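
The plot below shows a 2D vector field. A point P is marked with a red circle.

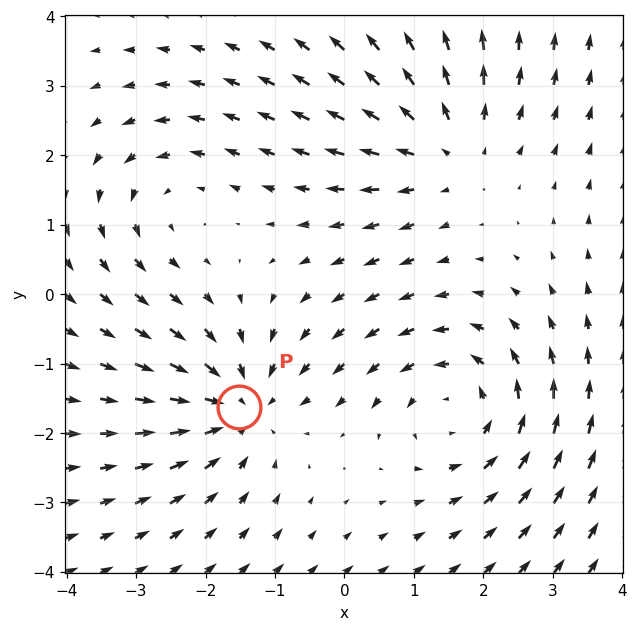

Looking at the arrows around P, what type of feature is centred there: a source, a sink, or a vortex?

sink

At P (-1.5, -1.6) the arrows converge inward. Divergence about -5, curl ≈0 — negative divergence with near-zero curl is a sink.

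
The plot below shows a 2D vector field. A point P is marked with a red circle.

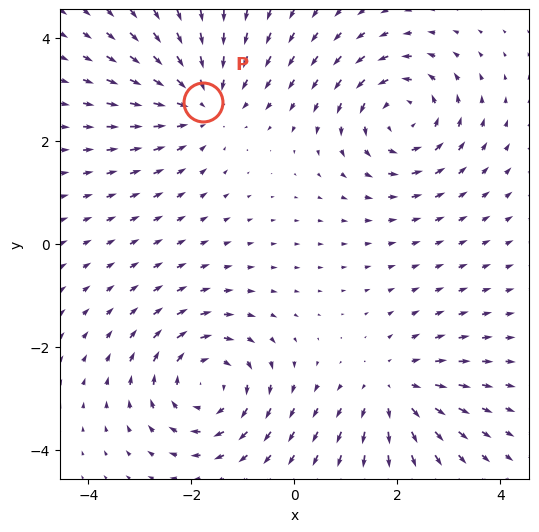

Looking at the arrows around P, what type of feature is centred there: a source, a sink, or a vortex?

At P (-1.8, 2.8) the arrows converge inward. Divergence about -3, curl ≈0 — negative divergence with near-zero curl is a sink.

sink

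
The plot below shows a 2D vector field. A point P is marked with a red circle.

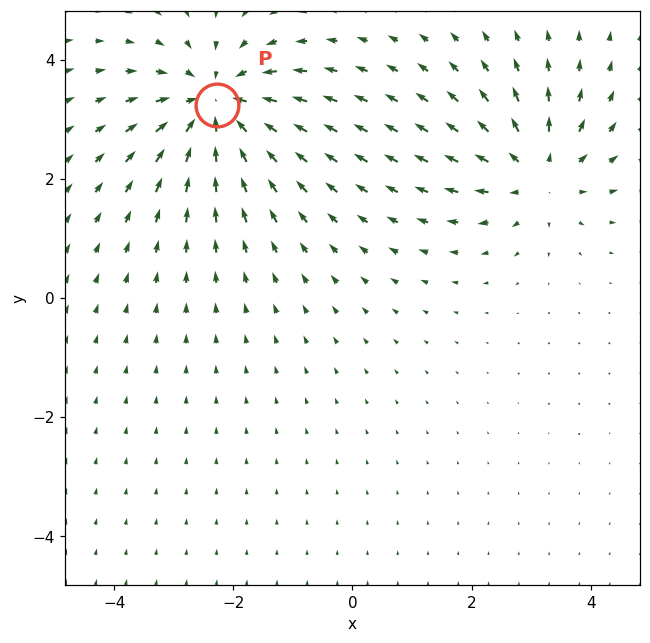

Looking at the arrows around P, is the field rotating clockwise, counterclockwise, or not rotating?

Near P at (-2.3, 3.2) the arrows show no circulation. The curl there is ≈0.

not rotating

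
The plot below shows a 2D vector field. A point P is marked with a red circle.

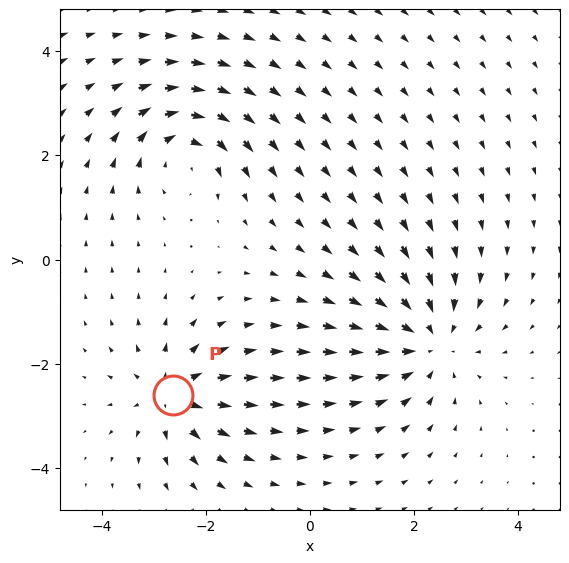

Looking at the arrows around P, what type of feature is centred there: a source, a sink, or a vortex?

At P (-2.6, -2.6) the arrows spread outward. Divergence about +4, curl ≈0 — positive divergence with near-zero curl is a source.

source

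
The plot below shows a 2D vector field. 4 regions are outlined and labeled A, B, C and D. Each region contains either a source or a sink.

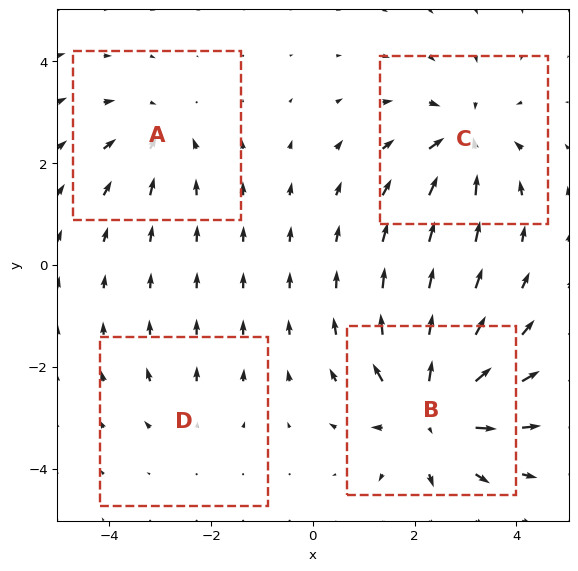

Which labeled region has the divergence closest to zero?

Divergence at each region's feature centre — A: about -4, B: about +8, C: about -5, D: about +2. Region D is closest to zero.

D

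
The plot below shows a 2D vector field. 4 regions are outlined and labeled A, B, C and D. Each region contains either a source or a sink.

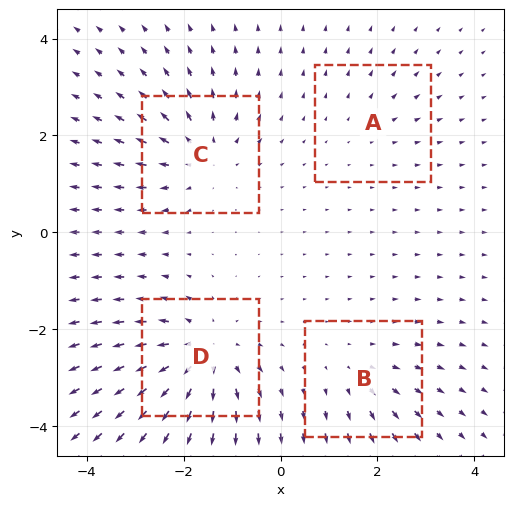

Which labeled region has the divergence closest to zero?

Divergence at each region's feature centre — A: about +2, B: about +3, C: about +5, D: about +6. Region A is closest to zero.

A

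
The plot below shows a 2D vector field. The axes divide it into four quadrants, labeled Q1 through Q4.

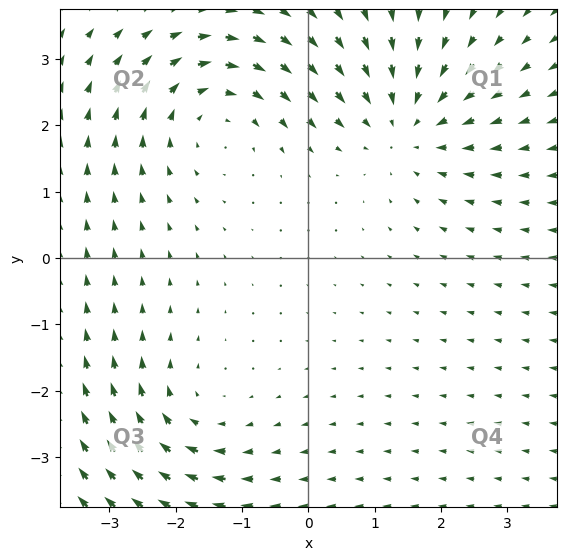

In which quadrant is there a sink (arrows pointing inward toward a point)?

Q1

The sink sits at approximately (1.5, 2.0), which lies in quadrant Q1. The divergence there is about -3, negative as expected for a sink.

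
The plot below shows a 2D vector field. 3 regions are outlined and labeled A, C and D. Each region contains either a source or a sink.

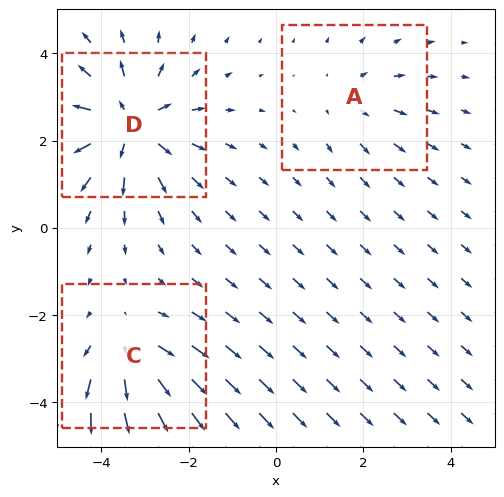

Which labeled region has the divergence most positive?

D

Divergence at each region's feature centre — A: about +2, C: about +4, D: about +5. Region D is most positive.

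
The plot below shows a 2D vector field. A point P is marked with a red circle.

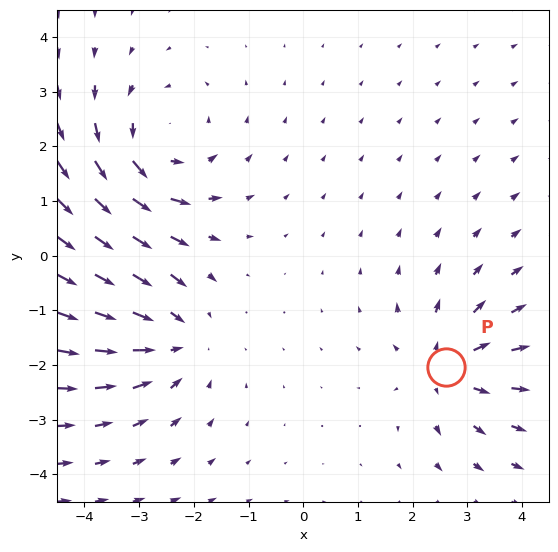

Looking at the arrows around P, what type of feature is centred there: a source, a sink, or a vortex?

source

At P (2.6, -2.0) the arrows spread outward. Divergence about +4, curl ≈0 — positive divergence with near-zero curl is a source.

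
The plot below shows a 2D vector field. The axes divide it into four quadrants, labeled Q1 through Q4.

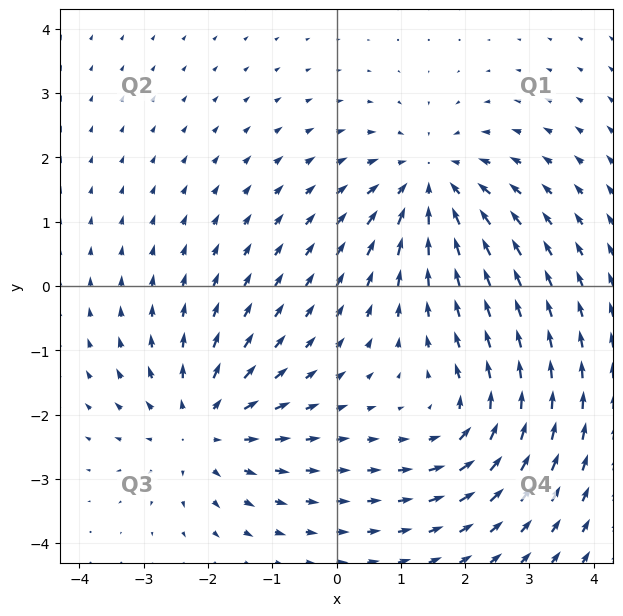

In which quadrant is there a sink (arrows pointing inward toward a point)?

Q1

The sink sits at approximately (1.5, 1.6), which lies in quadrant Q1. The divergence there is about -4, negative as expected for a sink.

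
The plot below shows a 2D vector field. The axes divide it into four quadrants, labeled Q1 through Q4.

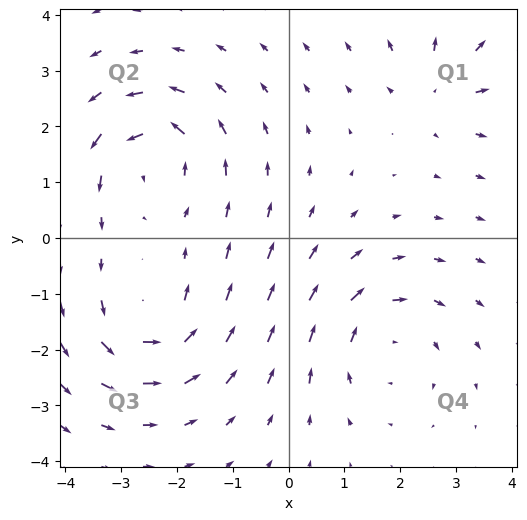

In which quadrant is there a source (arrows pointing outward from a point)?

The source sits at approximately (2.7, 2.7), which lies in quadrant Q1. The divergence there is about +4, positive as expected for a source.

Q1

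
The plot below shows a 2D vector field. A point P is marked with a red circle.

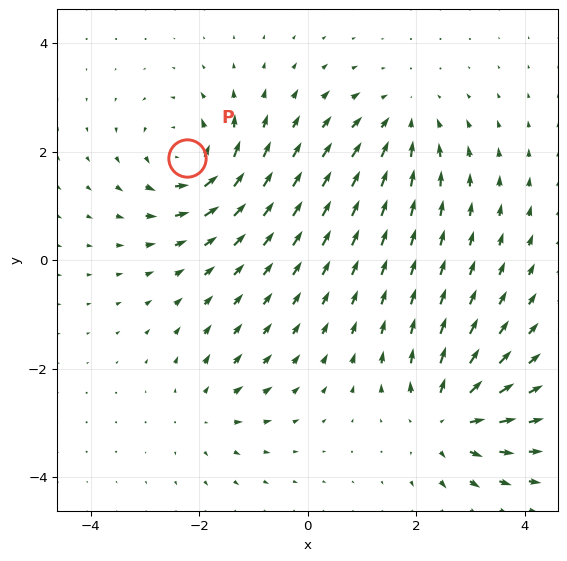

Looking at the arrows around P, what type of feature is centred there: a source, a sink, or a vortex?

vortex

At P (-2.2, 1.9) the arrows circulate counterclockwise. Divergence ≈0, curl about +6 — near-zero divergence with nonzero curl is a vortex.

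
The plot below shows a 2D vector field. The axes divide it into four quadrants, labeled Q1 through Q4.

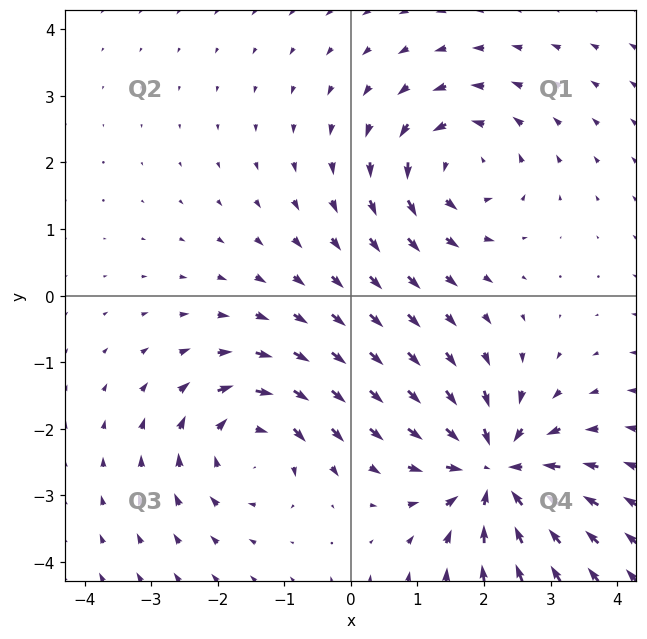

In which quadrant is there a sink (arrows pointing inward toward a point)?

The sink sits at approximately (2.2, -2.6), which lies in quadrant Q4. The divergence there is about -6, negative as expected for a sink.

Q4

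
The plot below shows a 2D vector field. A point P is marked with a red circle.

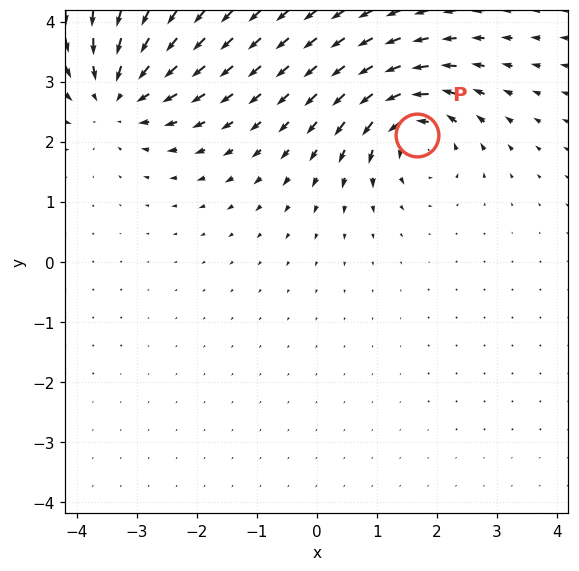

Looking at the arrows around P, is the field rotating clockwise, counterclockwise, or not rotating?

Near P at (1.7, 2.1) the arrows circulate counterclockwise. The curl (z-component) there is about +4; positive curl means counterclockwise rotation.

counterclockwise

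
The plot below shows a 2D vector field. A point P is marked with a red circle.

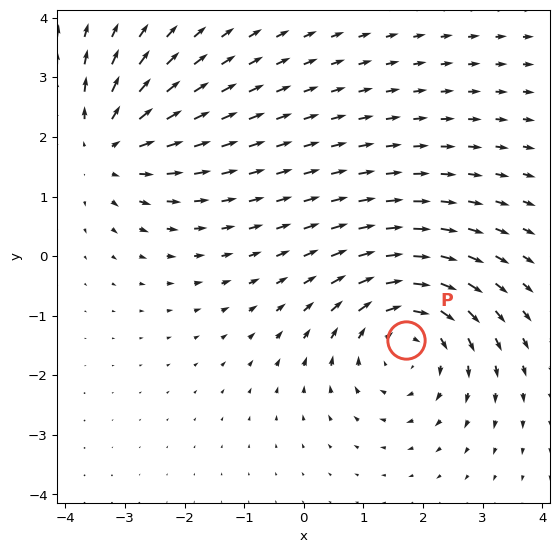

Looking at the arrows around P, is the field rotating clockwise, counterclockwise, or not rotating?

clockwise

Near P at (1.7, -1.4) the arrows circulate clockwise. The curl (z-component) there is about -3; negative curl means clockwise rotation.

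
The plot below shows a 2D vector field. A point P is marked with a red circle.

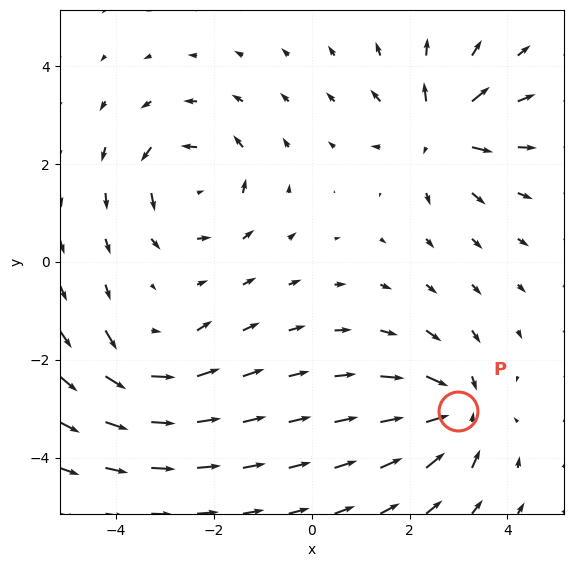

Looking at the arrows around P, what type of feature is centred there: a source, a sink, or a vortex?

sink

At P (3.0, -3.0) the arrows converge inward. Divergence about -7, curl ≈0 — negative divergence with near-zero curl is a sink.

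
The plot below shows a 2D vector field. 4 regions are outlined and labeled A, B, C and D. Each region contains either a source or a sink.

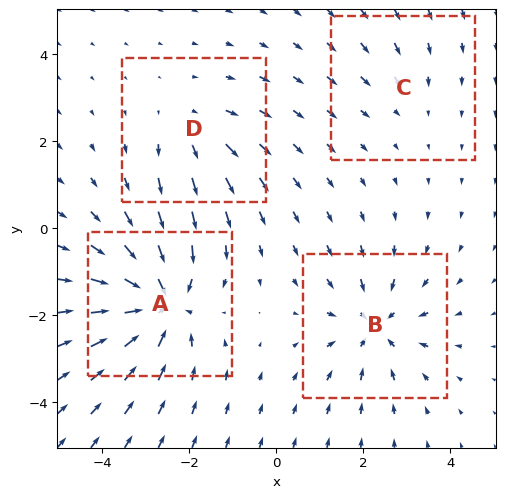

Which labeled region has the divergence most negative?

Divergence at each region's feature centre — A: about -7, B: about -5, C: about -2, D: about +3. Region A is most negative.

A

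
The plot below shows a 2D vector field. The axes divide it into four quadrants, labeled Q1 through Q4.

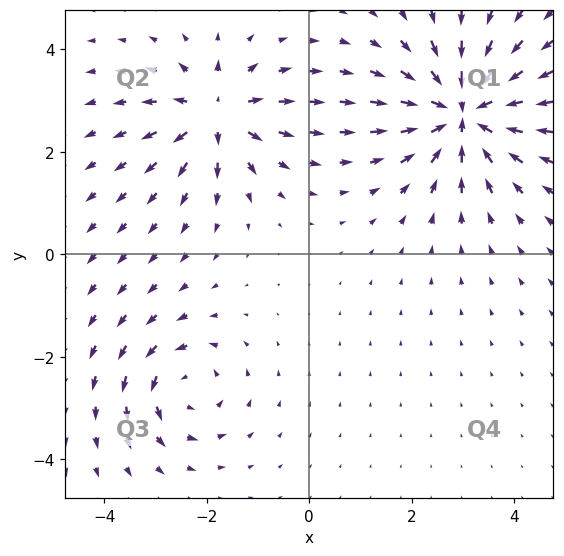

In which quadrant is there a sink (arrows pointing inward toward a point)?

The sink sits at approximately (3.0, 2.8), which lies in quadrant Q1. The divergence there is about -6, negative as expected for a sink.

Q1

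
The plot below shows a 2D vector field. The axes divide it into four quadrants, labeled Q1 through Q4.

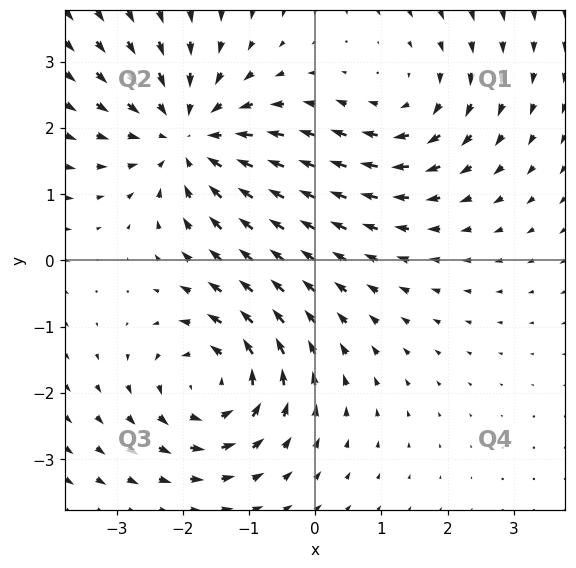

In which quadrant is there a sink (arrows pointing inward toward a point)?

Q2

The sink sits at approximately (-1.9, 1.8), which lies in quadrant Q2. The divergence there is about -4, negative as expected for a sink.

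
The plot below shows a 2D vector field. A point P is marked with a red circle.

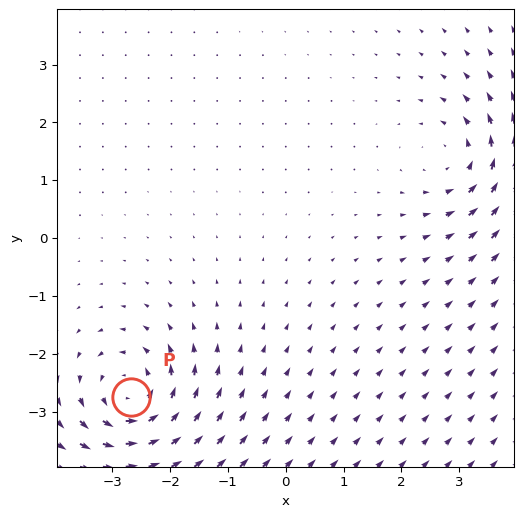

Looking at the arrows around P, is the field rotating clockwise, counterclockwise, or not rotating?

counterclockwise

Near P at (-2.7, -2.8) the arrows circulate counterclockwise. The curl (z-component) there is about +6; positive curl means counterclockwise rotation.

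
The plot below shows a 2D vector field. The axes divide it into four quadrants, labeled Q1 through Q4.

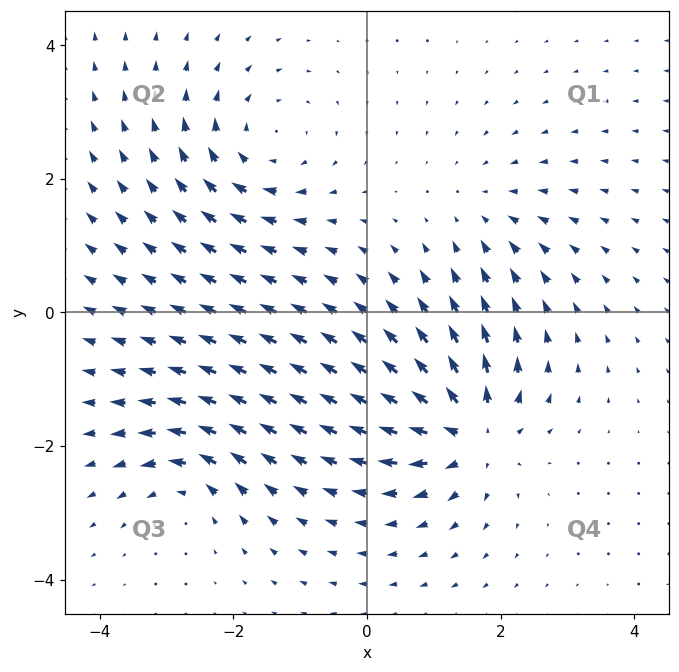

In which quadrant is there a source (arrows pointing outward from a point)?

The source sits at approximately (1.6, -1.8), which lies in quadrant Q4. The divergence there is about +6, positive as expected for a source.

Q4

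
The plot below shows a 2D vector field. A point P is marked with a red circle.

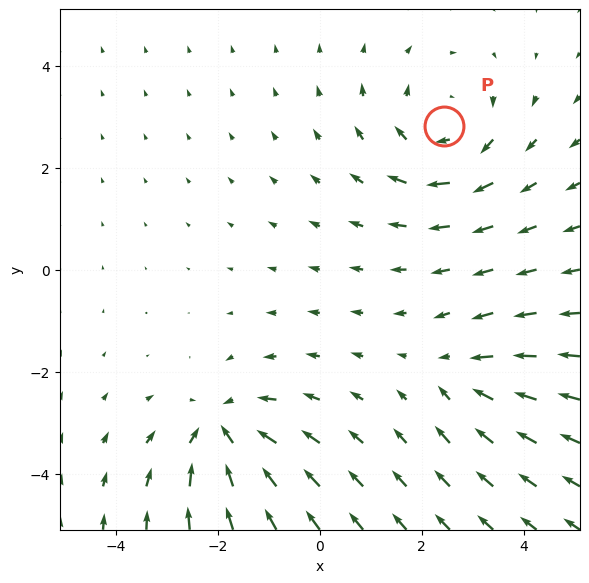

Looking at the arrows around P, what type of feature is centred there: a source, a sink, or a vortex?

At P (2.4, 2.8) the arrows circulate clockwise. Divergence ≈0, curl about -4 — near-zero divergence with nonzero curl is a vortex.

vortex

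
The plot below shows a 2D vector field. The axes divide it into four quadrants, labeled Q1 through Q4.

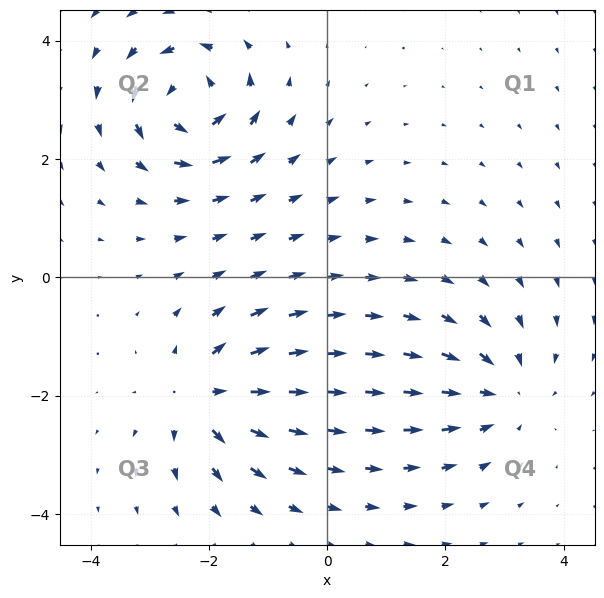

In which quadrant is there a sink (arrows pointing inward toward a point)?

Q4

The sink sits at approximately (3.0, -1.9), which lies in quadrant Q4. The divergence there is about -4, negative as expected for a sink.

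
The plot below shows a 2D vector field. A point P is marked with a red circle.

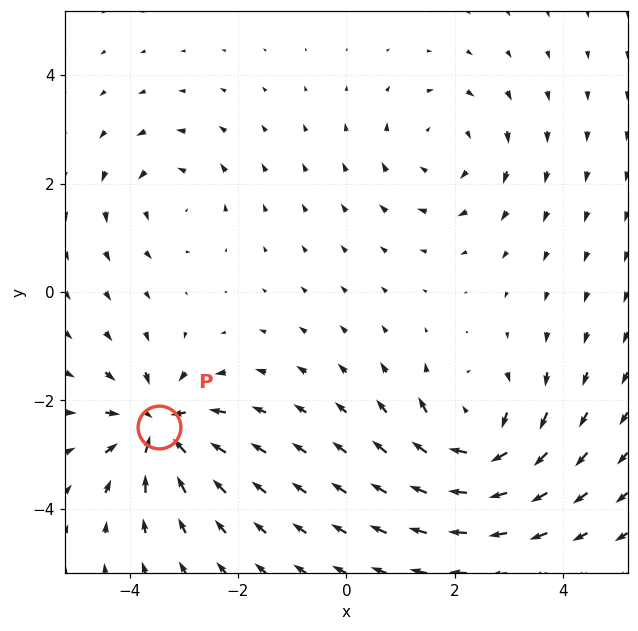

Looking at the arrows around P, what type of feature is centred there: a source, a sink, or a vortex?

sink

At P (-3.5, -2.5) the arrows converge inward. Divergence about -6, curl ≈0 — negative divergence with near-zero curl is a sink.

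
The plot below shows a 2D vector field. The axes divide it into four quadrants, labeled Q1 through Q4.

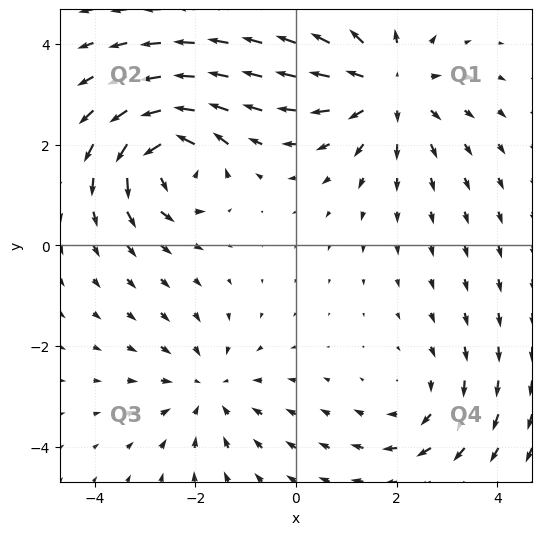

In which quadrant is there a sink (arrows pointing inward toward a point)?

The sink sits at approximately (-1.7, -2.9), which lies in quadrant Q3. The divergence there is about -3, negative as expected for a sink.

Q3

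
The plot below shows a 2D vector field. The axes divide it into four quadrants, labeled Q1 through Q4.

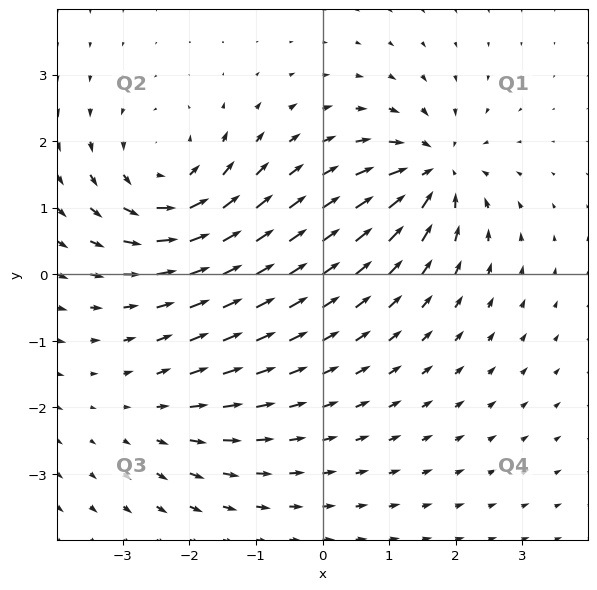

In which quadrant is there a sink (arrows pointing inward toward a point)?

Q1

The sink sits at approximately (1.7, 1.5), which lies in quadrant Q1. The divergence there is about -6, negative as expected for a sink.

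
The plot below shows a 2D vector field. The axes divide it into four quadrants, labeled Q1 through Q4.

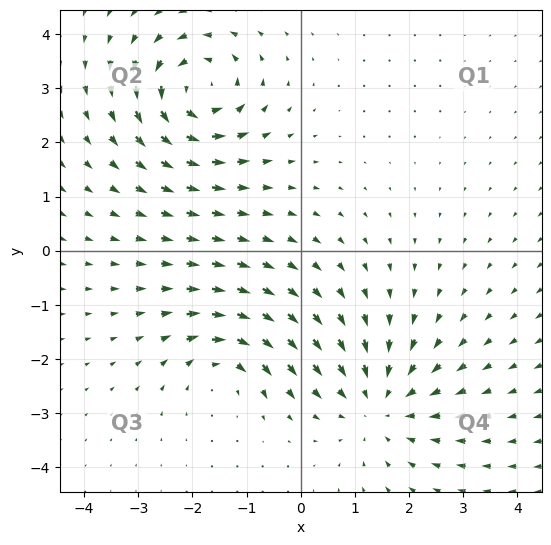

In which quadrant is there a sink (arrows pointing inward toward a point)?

Q4

The sink sits at approximately (1.5, -2.8), which lies in quadrant Q4. The divergence there is about -4, negative as expected for a sink.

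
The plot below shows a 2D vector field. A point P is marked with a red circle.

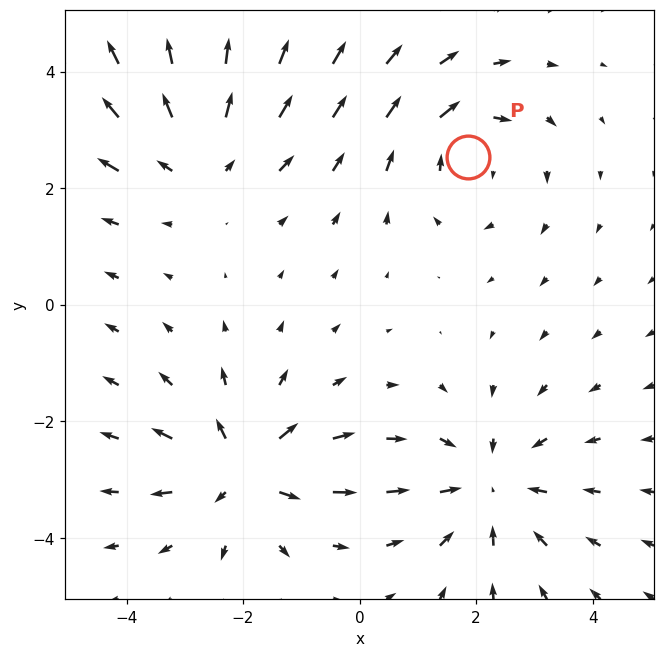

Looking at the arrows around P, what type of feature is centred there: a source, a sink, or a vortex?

vortex

At P (1.9, 2.5) the arrows circulate clockwise. Divergence ≈0, curl about -3 — near-zero divergence with nonzero curl is a vortex.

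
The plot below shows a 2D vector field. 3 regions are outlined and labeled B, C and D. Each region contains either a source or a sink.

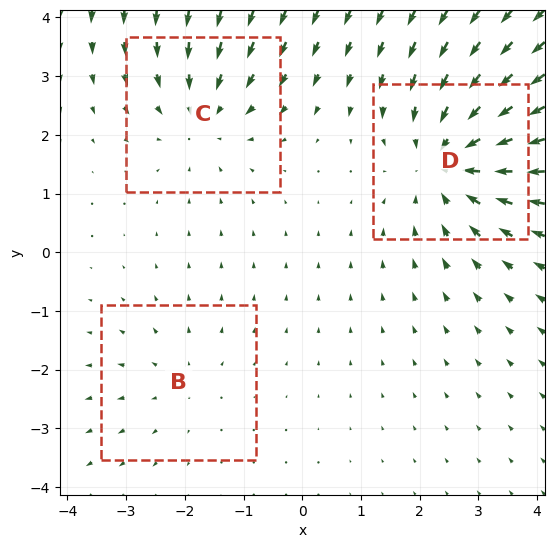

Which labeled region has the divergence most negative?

D

Divergence at each region's feature centre — B: about +2, C: about -3, D: about -4. Region D is most negative.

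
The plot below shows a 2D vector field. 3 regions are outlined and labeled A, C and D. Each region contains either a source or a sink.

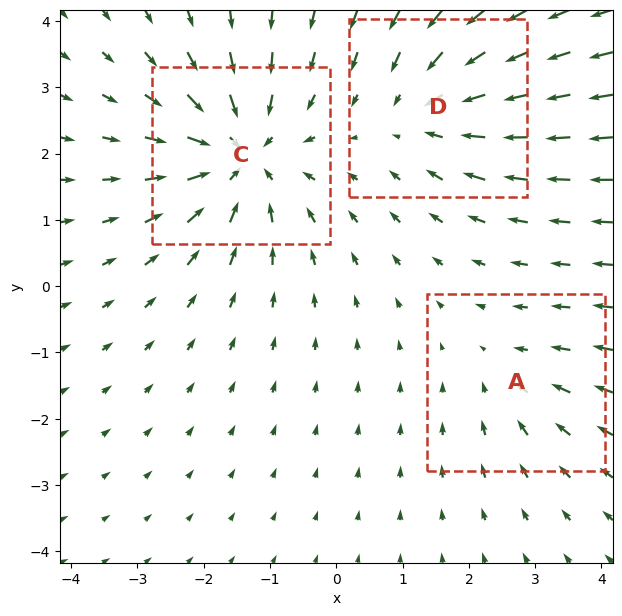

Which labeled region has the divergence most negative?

C

Divergence at each region's feature centre — A: about -2, C: about -5, D: about -3. Region C is most negative.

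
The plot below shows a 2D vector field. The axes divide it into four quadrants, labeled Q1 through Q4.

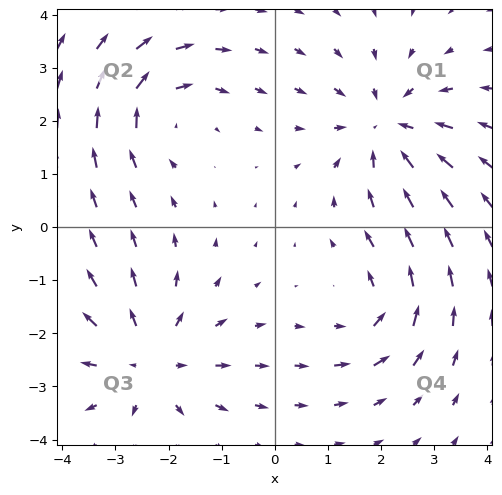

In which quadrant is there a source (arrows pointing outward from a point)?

Q3

The source sits at approximately (-2.4, -2.5), which lies in quadrant Q3. The divergence there is about +4, positive as expected for a source.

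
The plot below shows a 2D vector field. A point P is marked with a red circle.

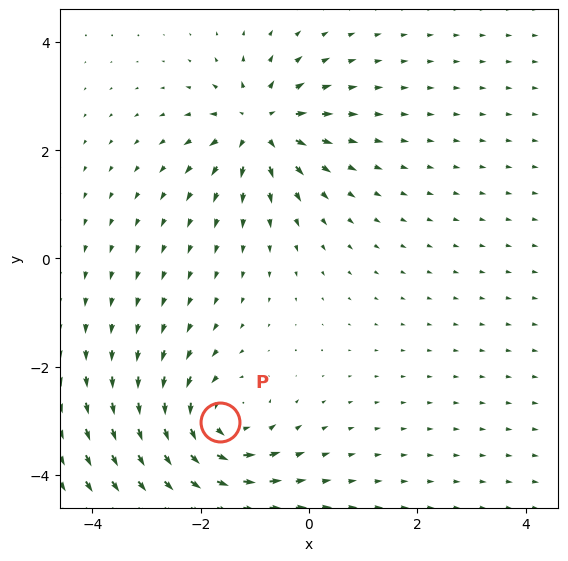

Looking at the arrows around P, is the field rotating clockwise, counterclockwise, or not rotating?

Near P at (-1.6, -3.0) the arrows circulate counterclockwise. The curl (z-component) there is about +4; positive curl means counterclockwise rotation.

counterclockwise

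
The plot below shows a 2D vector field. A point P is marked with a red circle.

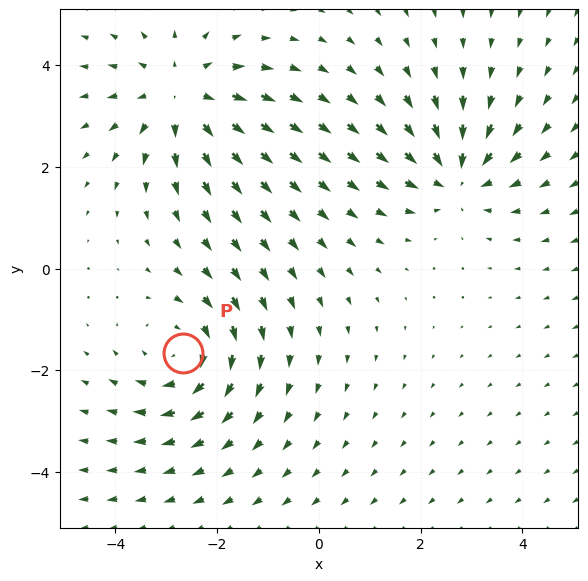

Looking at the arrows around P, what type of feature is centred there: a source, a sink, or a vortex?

At P (-2.7, -1.7) the arrows circulate clockwise. Divergence ≈0, curl about -3 — near-zero divergence with nonzero curl is a vortex.

vortex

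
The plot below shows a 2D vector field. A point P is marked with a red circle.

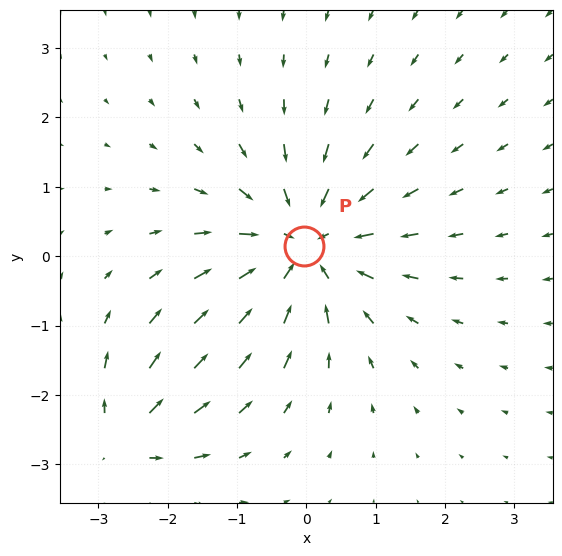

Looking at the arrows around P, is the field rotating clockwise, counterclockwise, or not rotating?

Near P at (-0.0, 0.1) the arrows show no circulation. The curl there is ≈0.

not rotating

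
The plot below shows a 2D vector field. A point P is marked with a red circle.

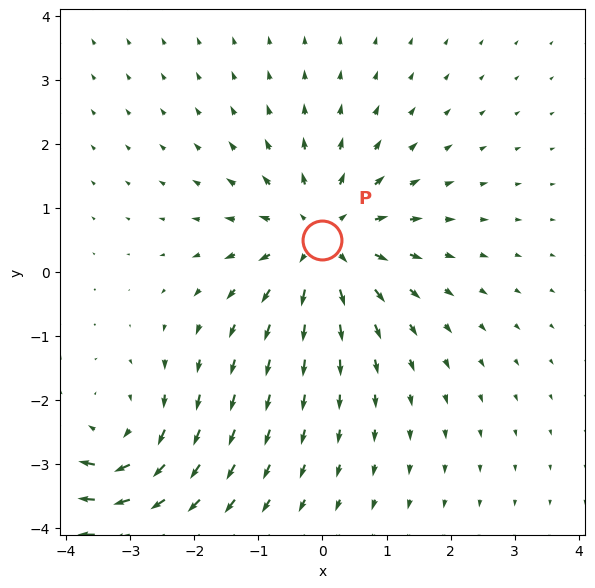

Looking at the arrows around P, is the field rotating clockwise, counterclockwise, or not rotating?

Near P at (-0.0, 0.5) the arrows show no circulation. The curl there is ≈0.

not rotating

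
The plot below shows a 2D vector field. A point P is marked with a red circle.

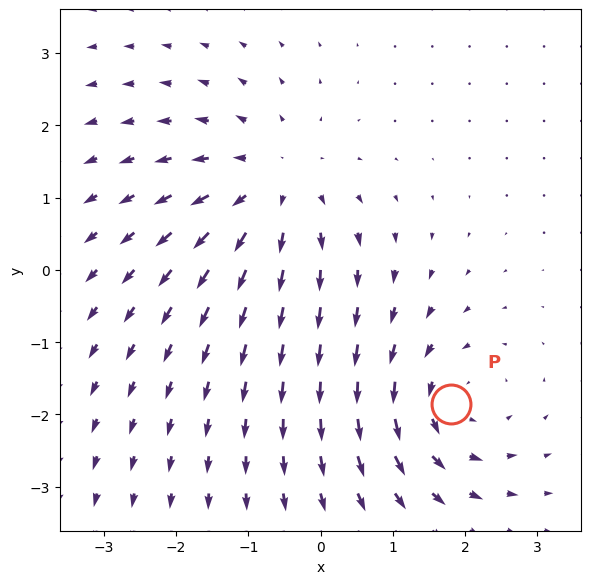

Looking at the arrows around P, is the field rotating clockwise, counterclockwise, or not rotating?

counterclockwise

Near P at (1.8, -1.9) the arrows circulate counterclockwise. The curl (z-component) there is about +4; positive curl means counterclockwise rotation.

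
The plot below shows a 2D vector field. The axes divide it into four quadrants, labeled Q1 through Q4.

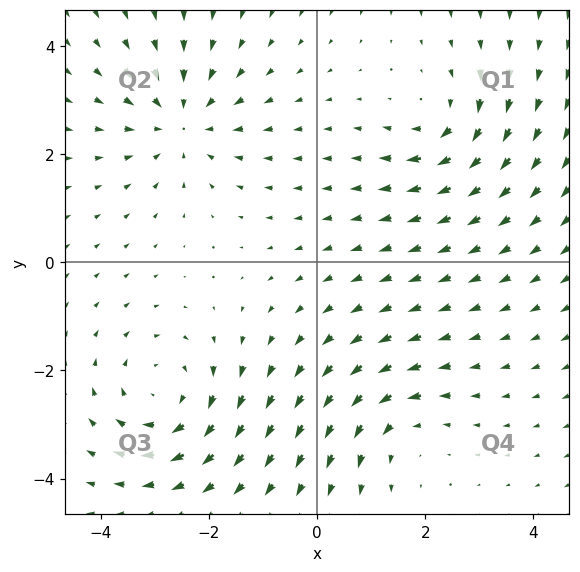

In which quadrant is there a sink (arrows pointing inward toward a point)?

The sink sits at approximately (-2.5, 2.6), which lies in quadrant Q2. The divergence there is about -4, negative as expected for a sink.

Q2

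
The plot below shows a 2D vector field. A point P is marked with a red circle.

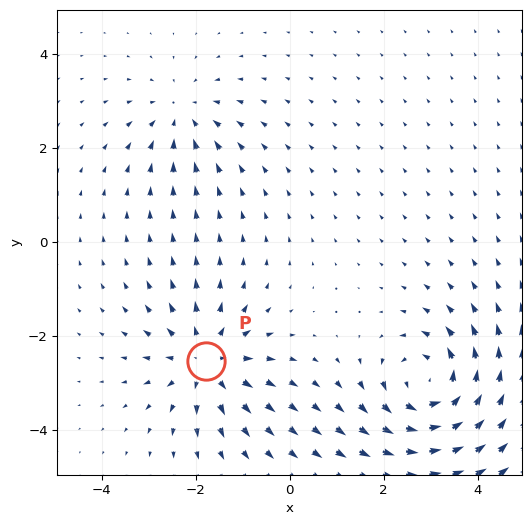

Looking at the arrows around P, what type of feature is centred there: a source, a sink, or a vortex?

At P (-1.8, -2.5) the arrows spread outward. Divergence about +4, curl ≈0 — positive divergence with near-zero curl is a source.

source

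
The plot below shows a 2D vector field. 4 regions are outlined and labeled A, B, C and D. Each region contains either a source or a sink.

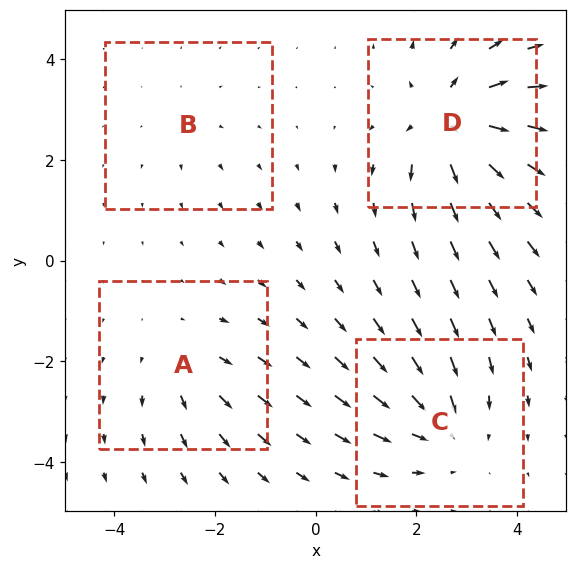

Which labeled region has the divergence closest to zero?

B

Divergence at each region's feature centre — A: about +3, B: about +2, C: about -4, D: about +6. Region B is closest to zero.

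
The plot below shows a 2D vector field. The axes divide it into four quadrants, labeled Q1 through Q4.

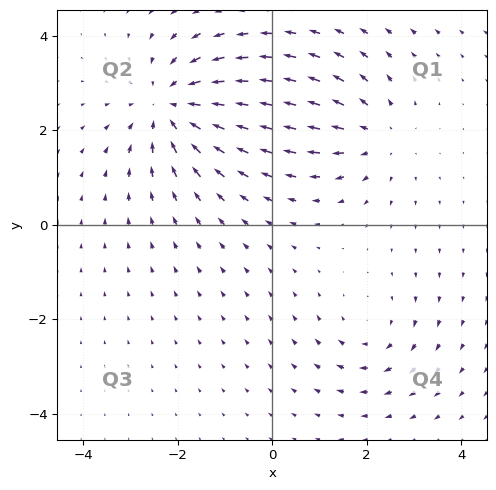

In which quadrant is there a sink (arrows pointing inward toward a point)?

The sink sits at approximately (-2.1, 2.5), which lies in quadrant Q2. The divergence there is about -4, negative as expected for a sink.

Q2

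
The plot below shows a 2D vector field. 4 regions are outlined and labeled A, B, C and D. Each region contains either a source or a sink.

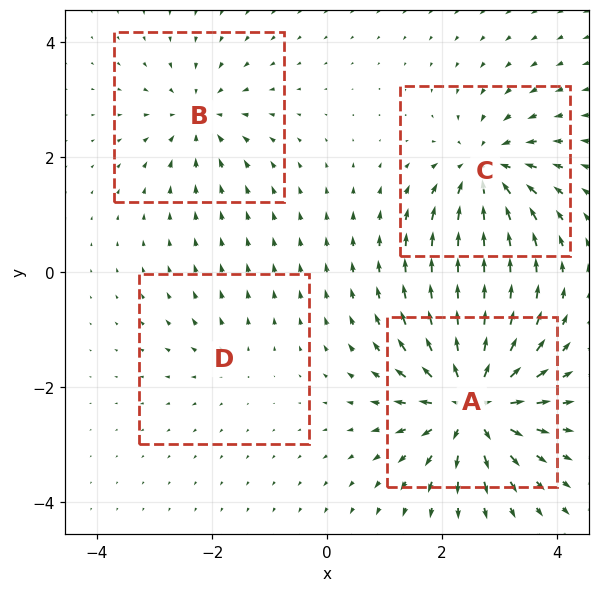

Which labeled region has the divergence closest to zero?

Divergence at each region's feature centre — A: about +9, B: about -4, C: about -6, D: about +2. Region D is closest to zero.

D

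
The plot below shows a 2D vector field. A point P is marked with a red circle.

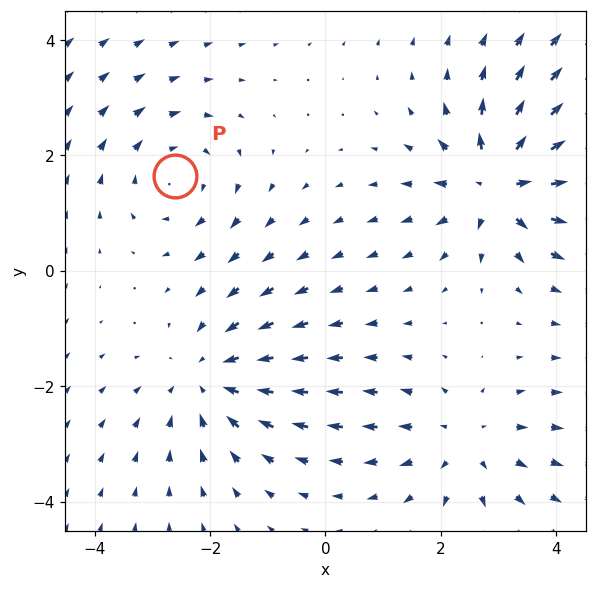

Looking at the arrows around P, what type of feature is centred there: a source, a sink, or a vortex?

At P (-2.6, 1.6) the arrows circulate clockwise. Divergence ≈0, curl about -2 — near-zero divergence with nonzero curl is a vortex.

vortex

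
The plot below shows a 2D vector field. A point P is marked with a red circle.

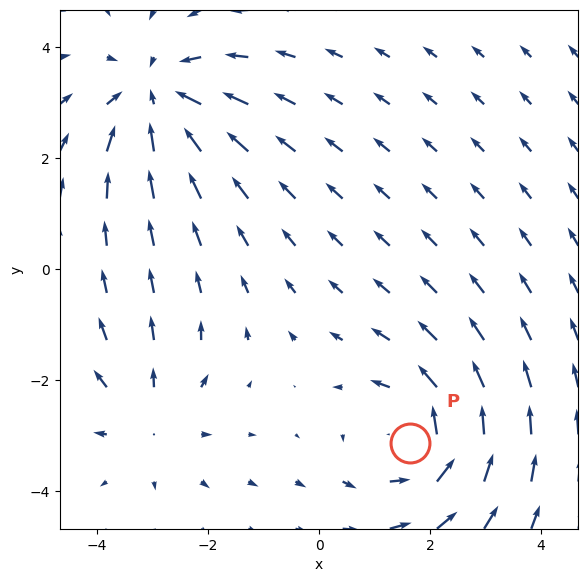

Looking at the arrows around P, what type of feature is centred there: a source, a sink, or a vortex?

vortex

At P (1.6, -3.1) the arrows circulate counterclockwise. Divergence ≈0, curl about +4 — near-zero divergence with nonzero curl is a vortex.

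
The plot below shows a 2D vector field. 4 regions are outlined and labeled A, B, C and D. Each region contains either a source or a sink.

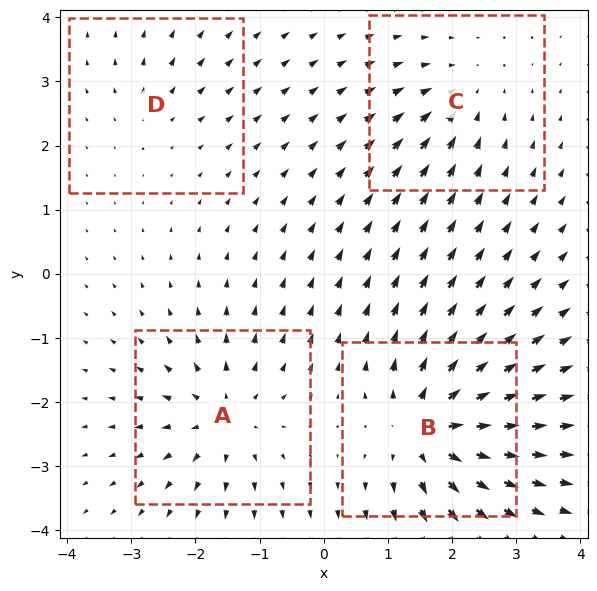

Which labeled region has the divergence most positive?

B

Divergence at each region's feature centre — A: about +6, B: about +8, C: about -4, D: about +2. Region B is most positive.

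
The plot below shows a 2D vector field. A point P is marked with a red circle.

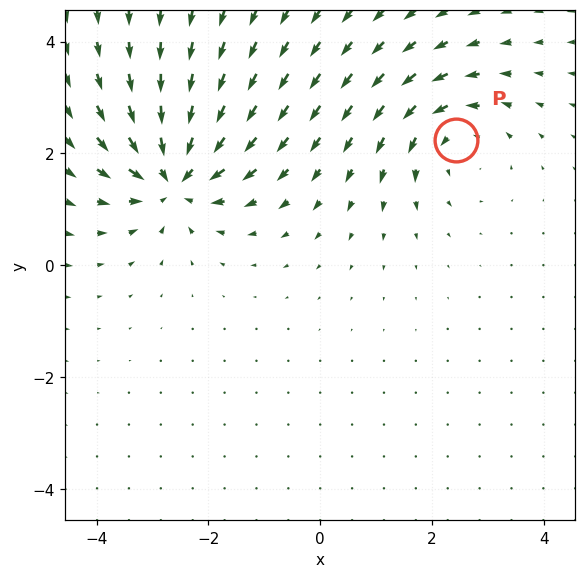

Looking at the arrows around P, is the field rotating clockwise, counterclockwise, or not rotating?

Near P at (2.4, 2.2) the arrows circulate counterclockwise. The curl (z-component) there is about +3; positive curl means counterclockwise rotation.

counterclockwise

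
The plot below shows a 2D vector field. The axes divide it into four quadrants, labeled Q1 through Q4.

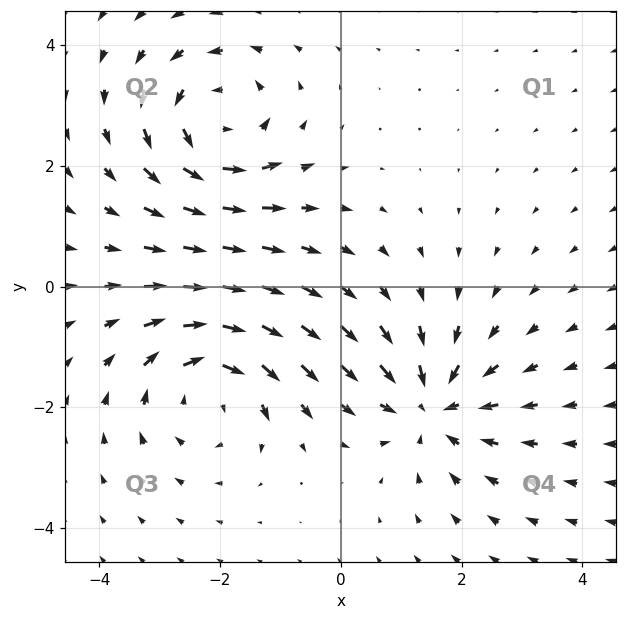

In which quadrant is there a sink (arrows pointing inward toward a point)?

The sink sits at approximately (1.5, -2.0), which lies in quadrant Q4. The divergence there is about -4, negative as expected for a sink.

Q4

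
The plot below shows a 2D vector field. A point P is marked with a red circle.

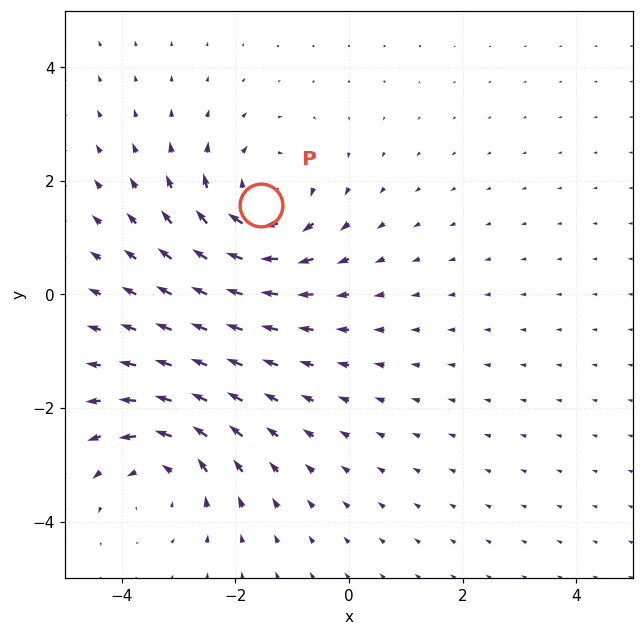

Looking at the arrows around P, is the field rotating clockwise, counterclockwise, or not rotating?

Near P at (-1.5, 1.6) the arrows circulate clockwise. The curl (z-component) there is about -3; negative curl means clockwise rotation.

clockwise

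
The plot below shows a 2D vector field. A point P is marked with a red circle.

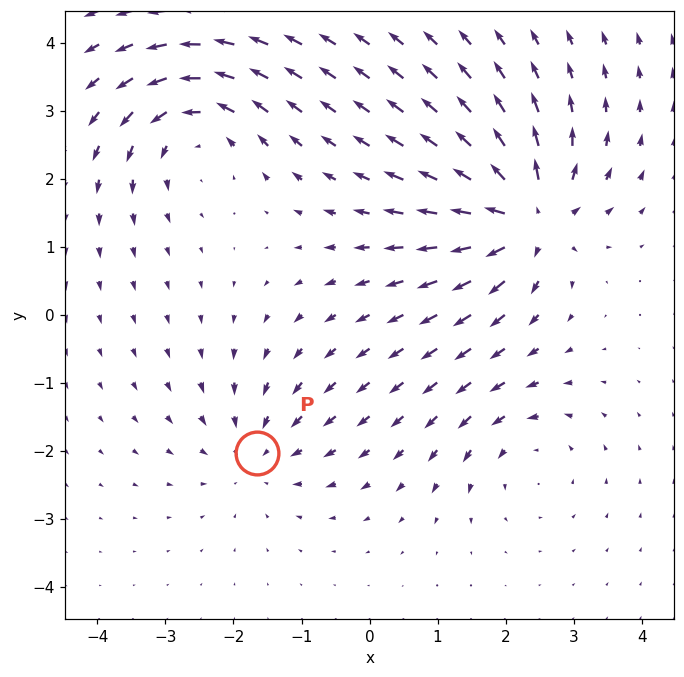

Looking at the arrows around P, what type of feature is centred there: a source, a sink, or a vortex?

sink

At P (-1.7, -2.0) the arrows converge inward. Divergence about -3, curl ≈0 — negative divergence with near-zero curl is a sink.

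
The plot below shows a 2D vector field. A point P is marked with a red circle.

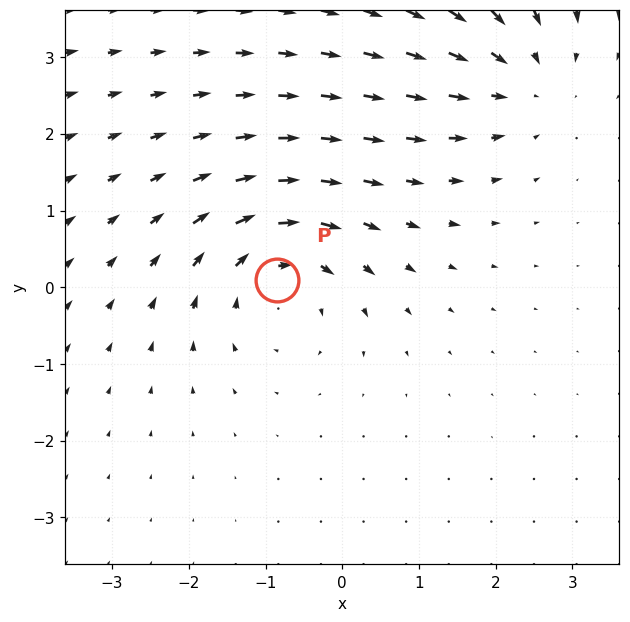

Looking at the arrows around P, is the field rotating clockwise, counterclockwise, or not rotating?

Near P at (-0.9, 0.1) the arrows circulate clockwise. The curl (z-component) there is about -4; negative curl means clockwise rotation.

clockwise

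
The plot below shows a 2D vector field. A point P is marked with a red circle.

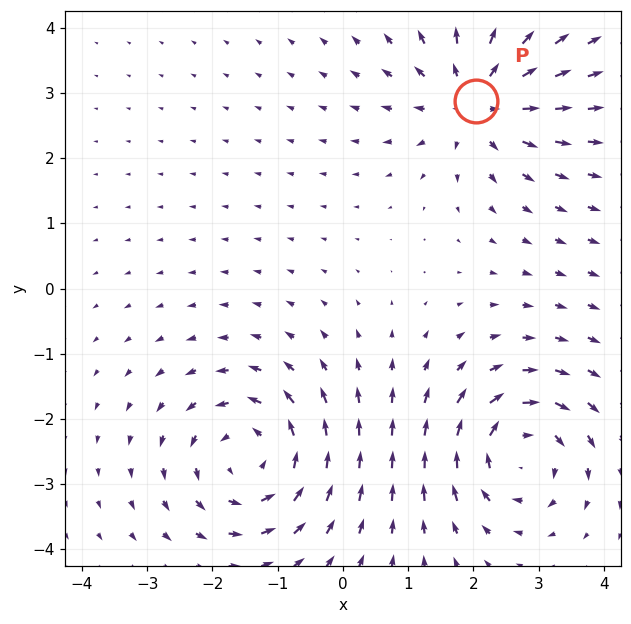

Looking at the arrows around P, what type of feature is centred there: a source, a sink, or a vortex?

At P (2.0, 2.9) the arrows spread outward. Divergence about +5, curl ≈0 — positive divergence with near-zero curl is a source.

source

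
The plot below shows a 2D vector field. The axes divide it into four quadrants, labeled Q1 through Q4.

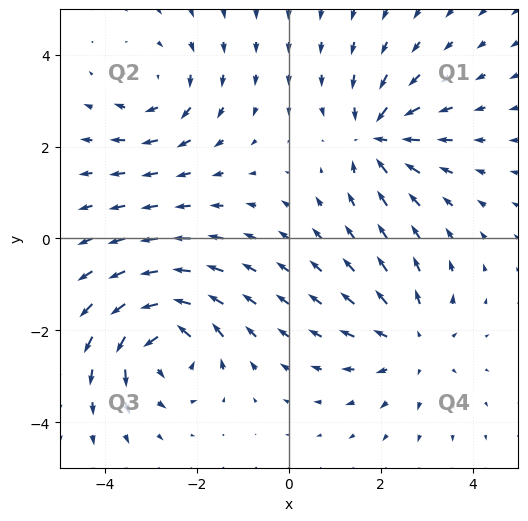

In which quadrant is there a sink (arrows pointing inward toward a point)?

Q1

The sink sits at approximately (1.9, 2.2), which lies in quadrant Q1. The divergence there is about -5, negative as expected for a sink.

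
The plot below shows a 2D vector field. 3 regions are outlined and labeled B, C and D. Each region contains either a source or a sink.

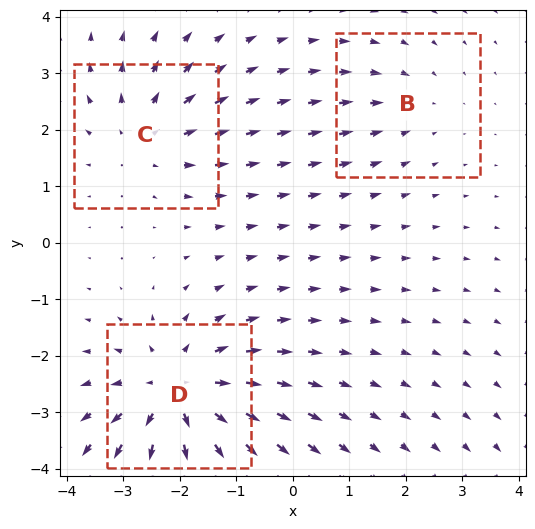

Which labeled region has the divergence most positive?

D

Divergence at each region's feature centre — B: about -2, C: about +3, D: about +5. Region D is most positive.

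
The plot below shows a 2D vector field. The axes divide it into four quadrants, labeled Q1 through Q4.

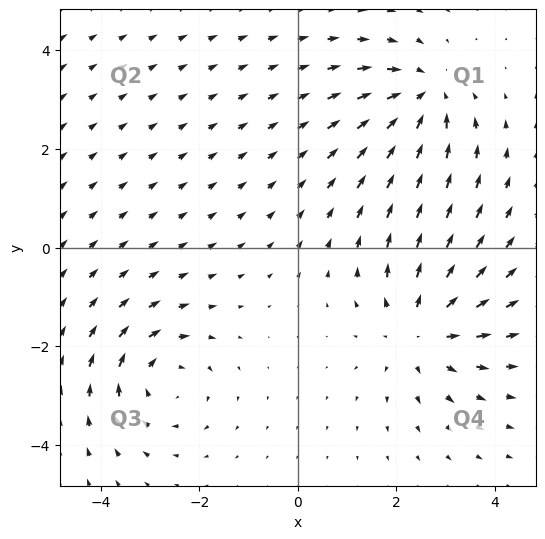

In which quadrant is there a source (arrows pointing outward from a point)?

The source sits at approximately (2.5, -1.7), which lies in quadrant Q4. The divergence there is about +4, positive as expected for a source.

Q4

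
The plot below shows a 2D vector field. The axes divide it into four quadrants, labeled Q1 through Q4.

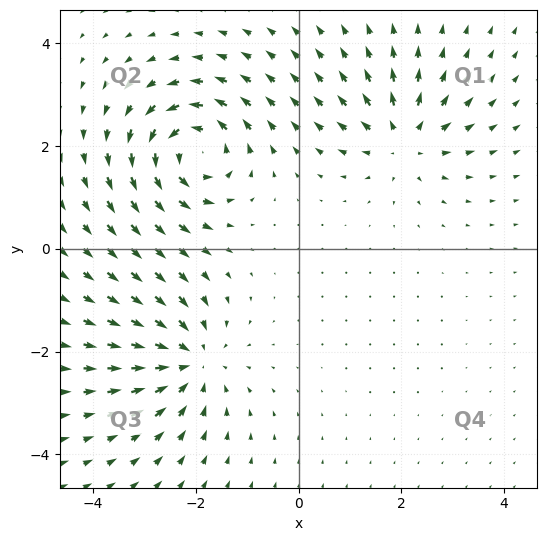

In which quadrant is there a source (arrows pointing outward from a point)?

The source sits at approximately (2.1, 2.1), which lies in quadrant Q1. The divergence there is about +5, positive as expected for a source.

Q1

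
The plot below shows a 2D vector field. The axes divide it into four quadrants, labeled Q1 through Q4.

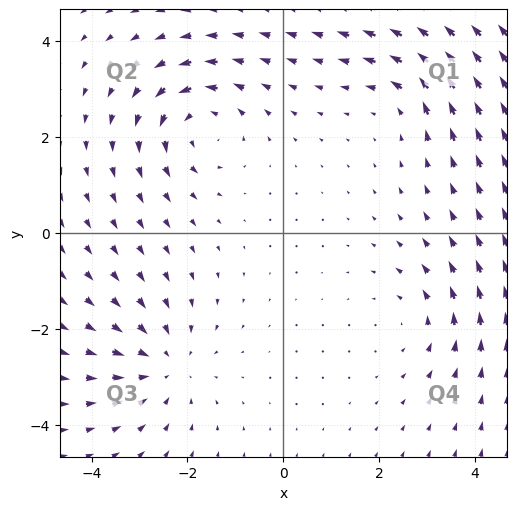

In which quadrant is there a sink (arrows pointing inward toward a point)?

The sink sits at approximately (-2.5, -2.7), which lies in quadrant Q3. The divergence there is about -4, negative as expected for a sink.

Q3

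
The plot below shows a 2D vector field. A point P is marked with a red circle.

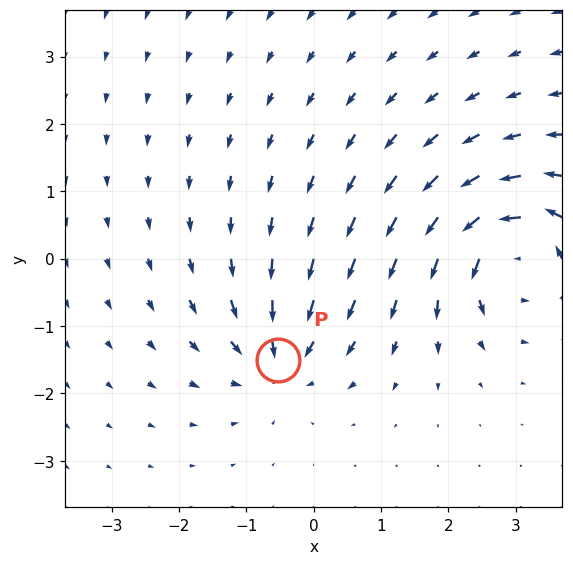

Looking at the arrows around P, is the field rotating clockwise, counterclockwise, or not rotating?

Near P at (-0.5, -1.5) the arrows show no circulation. The curl there is ≈0.

not rotating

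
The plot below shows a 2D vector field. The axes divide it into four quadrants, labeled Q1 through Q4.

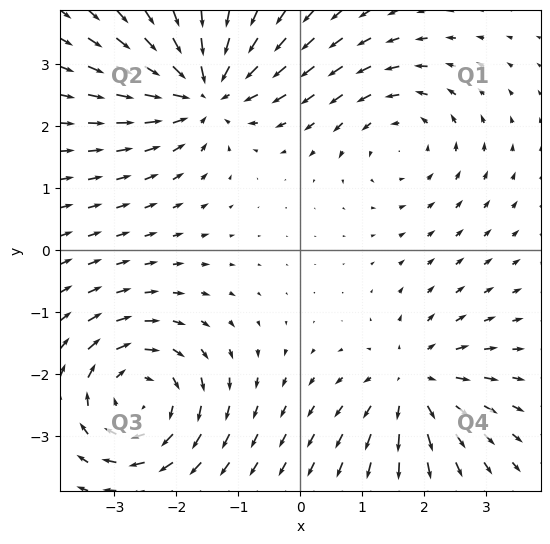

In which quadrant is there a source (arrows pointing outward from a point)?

The source sits at approximately (1.8, -2.1), which lies in quadrant Q4. The divergence there is about +4, positive as expected for a source.

Q4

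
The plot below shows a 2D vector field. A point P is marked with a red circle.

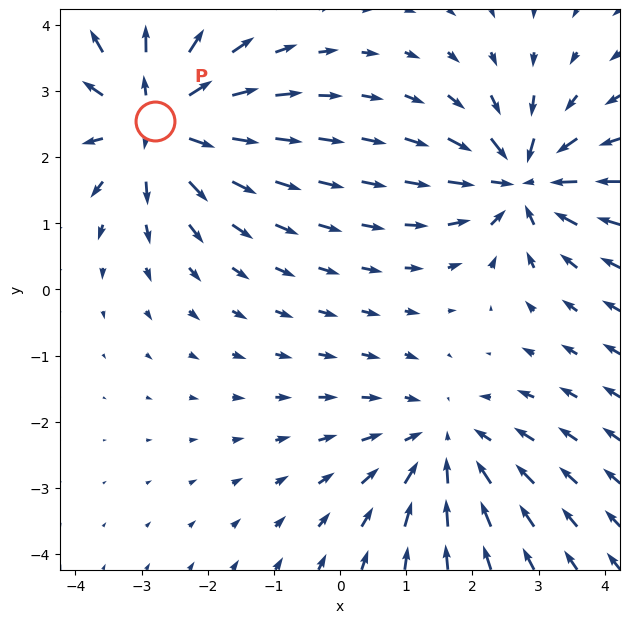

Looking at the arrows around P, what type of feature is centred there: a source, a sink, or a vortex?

source

At P (-2.8, 2.5) the arrows spread outward. Divergence about +5, curl ≈0 — positive divergence with near-zero curl is a source.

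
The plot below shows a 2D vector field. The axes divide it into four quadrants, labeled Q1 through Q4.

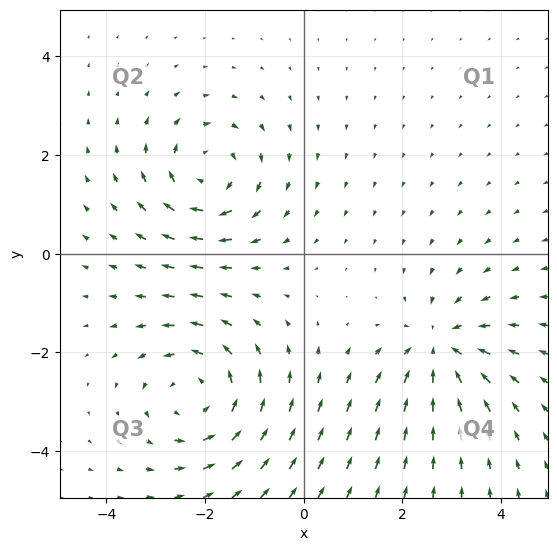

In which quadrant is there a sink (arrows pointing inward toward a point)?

The sink sits at approximately (2.8, -1.9), which lies in quadrant Q4. The divergence there is about -4, negative as expected for a sink.

Q4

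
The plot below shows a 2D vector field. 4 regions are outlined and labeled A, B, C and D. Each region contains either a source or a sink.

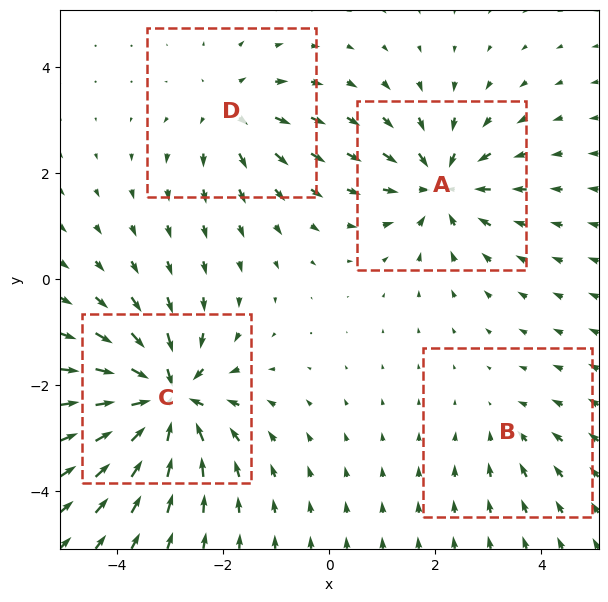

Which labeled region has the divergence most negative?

C

Divergence at each region's feature centre — A: about -6, B: about -2, C: about -8, D: about +4. Region C is most negative.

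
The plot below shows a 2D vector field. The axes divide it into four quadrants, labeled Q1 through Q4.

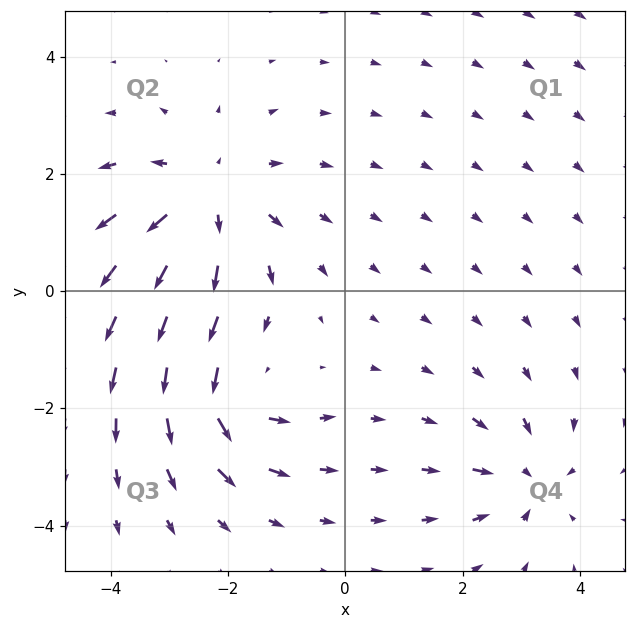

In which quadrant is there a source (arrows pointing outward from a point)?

The source sits at approximately (-2.4, 1.6), which lies in quadrant Q2. The divergence there is about +4, positive as expected for a source.

Q2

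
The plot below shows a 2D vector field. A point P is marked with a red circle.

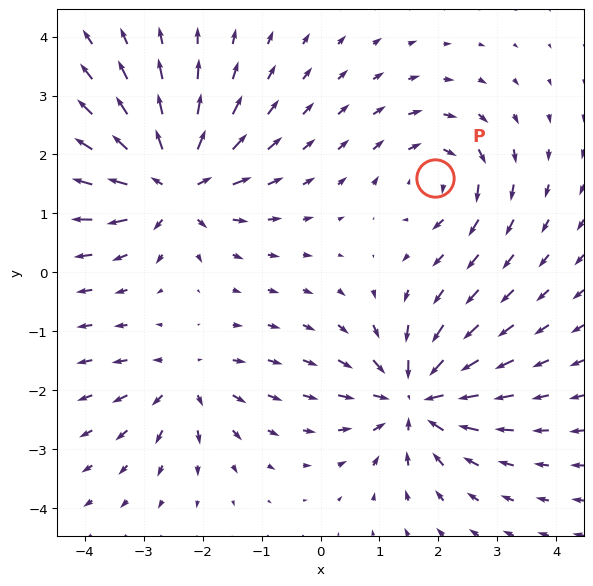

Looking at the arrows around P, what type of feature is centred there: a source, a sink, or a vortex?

At P (1.9, 1.6) the arrows circulate clockwise. Divergence ≈0, curl about -5 — near-zero divergence with nonzero curl is a vortex.

vortex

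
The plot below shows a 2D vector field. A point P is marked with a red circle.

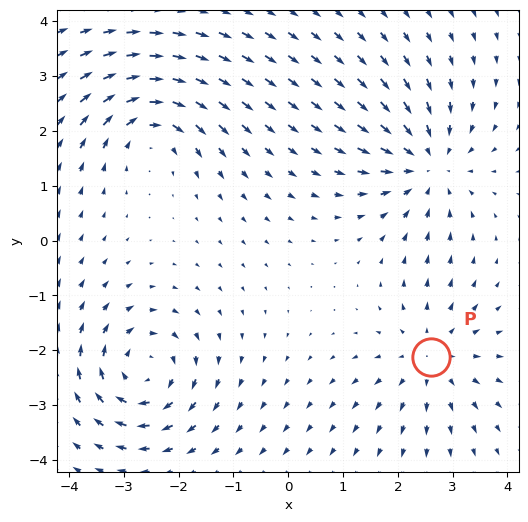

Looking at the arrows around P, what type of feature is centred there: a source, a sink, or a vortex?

At P (2.6, -2.1) the arrows spread outward. Divergence about +3, curl ≈0 — positive divergence with near-zero curl is a source.

source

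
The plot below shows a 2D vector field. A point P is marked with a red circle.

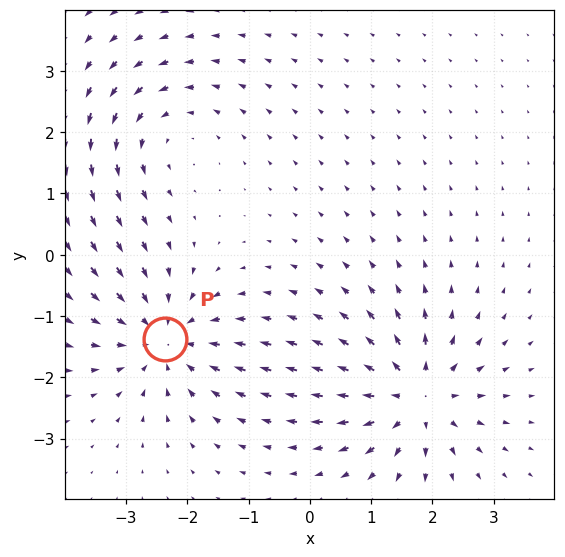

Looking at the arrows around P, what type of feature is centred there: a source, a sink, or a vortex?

At P (-2.4, -1.4) the arrows converge inward. Divergence about -5, curl ≈0 — negative divergence with near-zero curl is a sink.

sink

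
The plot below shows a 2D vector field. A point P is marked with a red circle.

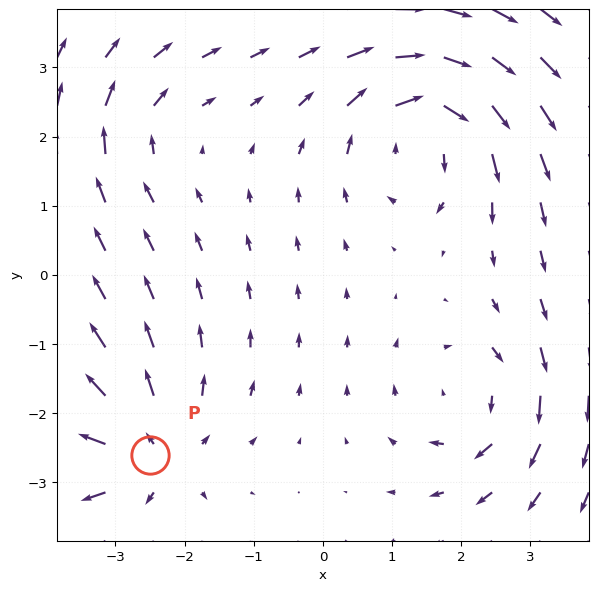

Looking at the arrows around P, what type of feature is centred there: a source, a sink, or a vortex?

source

At P (-2.5, -2.6) the arrows spread outward. Divergence about +4, curl ≈0 — positive divergence with near-zero curl is a source.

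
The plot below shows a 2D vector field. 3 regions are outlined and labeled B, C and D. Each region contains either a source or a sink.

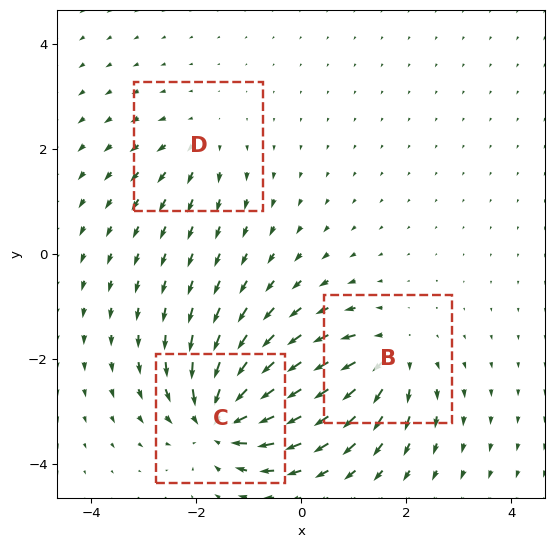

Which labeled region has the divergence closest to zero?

D

Divergence at each region's feature centre — B: about +4, C: about -6, D: about +2. Region D is closest to zero.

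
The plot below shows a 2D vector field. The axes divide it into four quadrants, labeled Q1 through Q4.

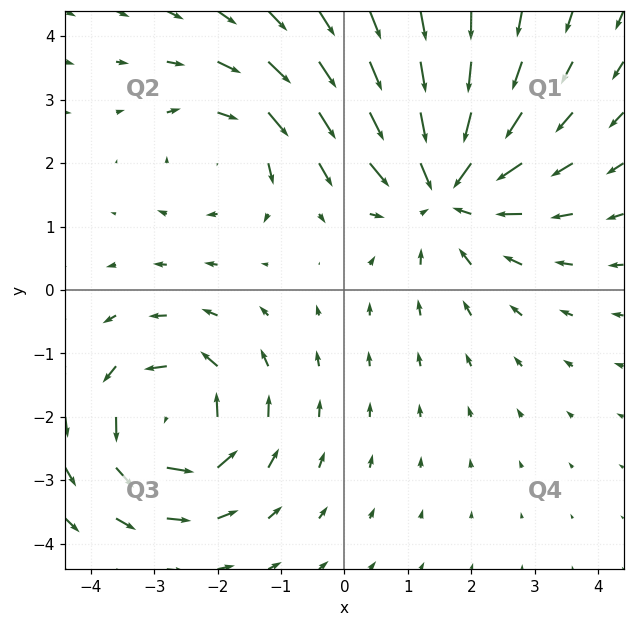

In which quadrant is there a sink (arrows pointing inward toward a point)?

The sink sits at approximately (1.6, 1.6), which lies in quadrant Q1. The divergence there is about -4, negative as expected for a sink.

Q1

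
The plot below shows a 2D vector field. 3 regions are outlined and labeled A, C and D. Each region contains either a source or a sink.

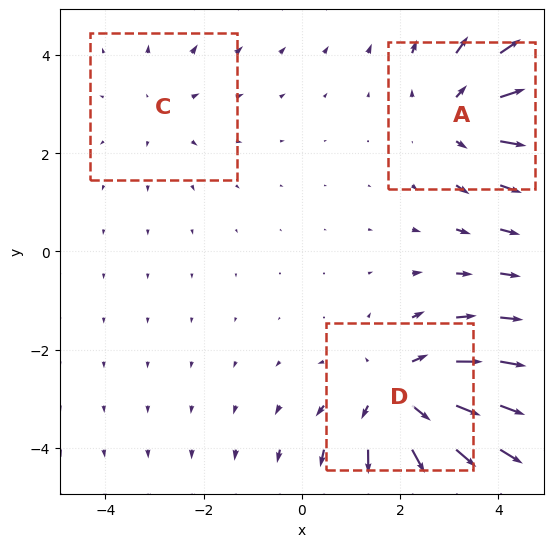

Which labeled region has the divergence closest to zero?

C

Divergence at each region's feature centre — A: about +3, C: about +2, D: about +4. Region C is closest to zero.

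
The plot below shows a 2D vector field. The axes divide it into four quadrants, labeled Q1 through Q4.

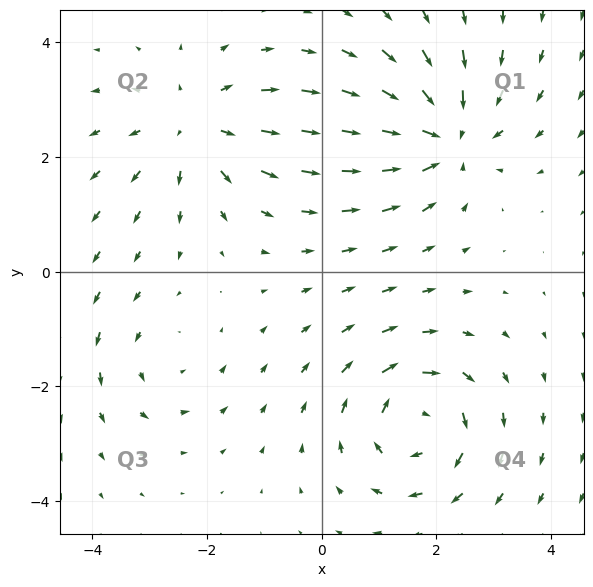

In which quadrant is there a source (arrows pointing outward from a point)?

The source sits at approximately (-2.2, 2.5), which lies in quadrant Q2. The divergence there is about +4, positive as expected for a source.

Q2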